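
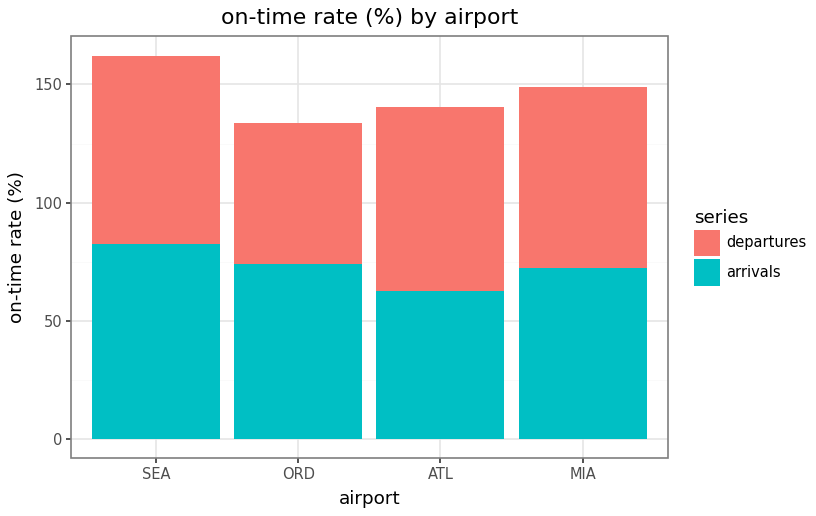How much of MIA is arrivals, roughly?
≈ 80

arrivals top ≈ 80, bottom ≈ 0; segment ≈ 80.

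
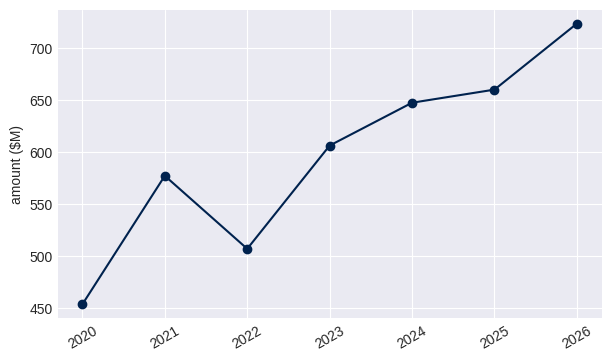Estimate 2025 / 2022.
2025 ≈ 650, 2022 ≈ 500; 650/500 ≈ 1.3.

≈ 1.3×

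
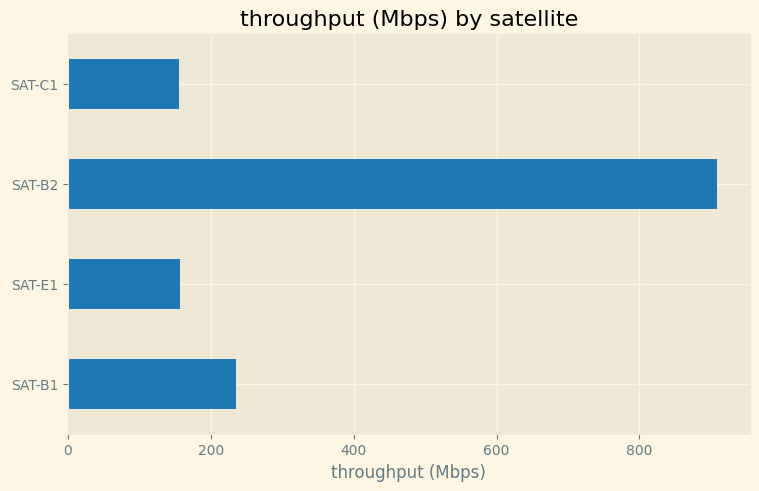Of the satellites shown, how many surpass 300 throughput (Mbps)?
1

Above 300: SAT-B2.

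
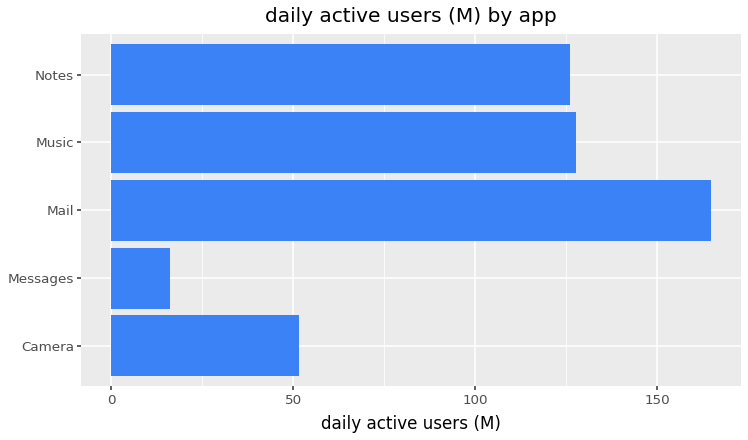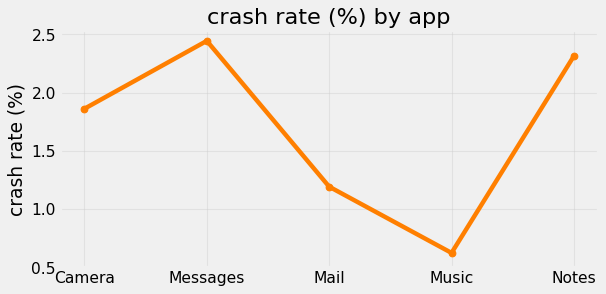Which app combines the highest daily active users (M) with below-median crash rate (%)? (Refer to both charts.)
Mail

Chart 2 median crash rate (%) ≈ 2; below-median apps: Mail, Music. Among those, Mail has the highest daily active users (M) (≈ 160).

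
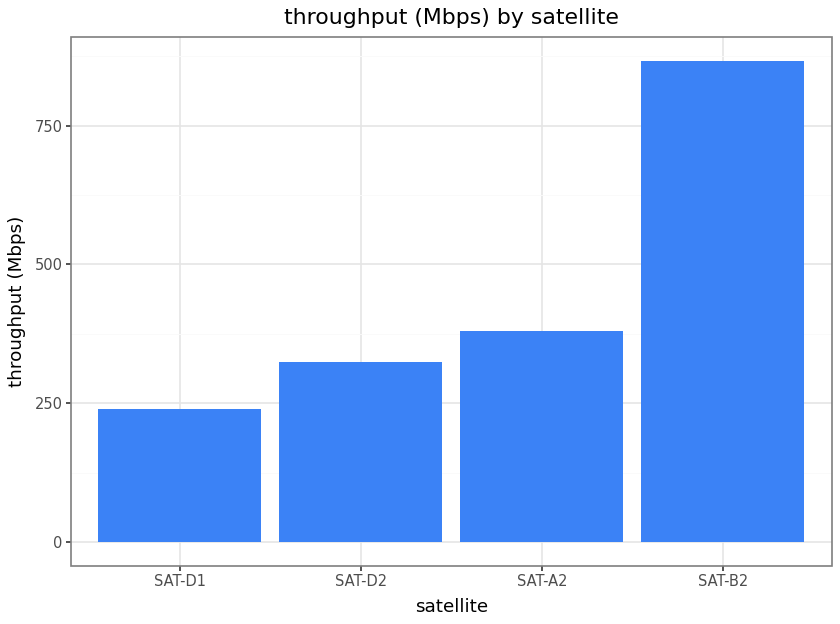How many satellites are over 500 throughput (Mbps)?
1

Above 500: SAT-B2.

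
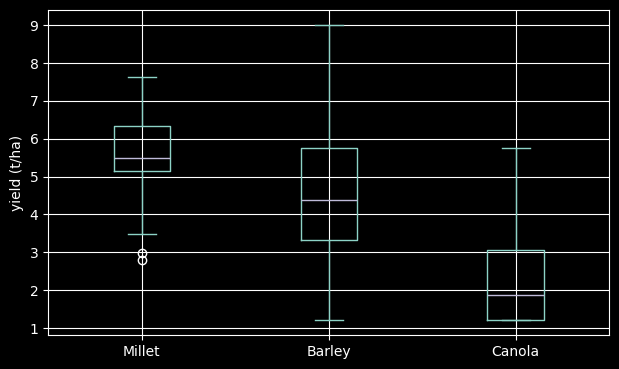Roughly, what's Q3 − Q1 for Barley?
Q3 ≈ 6.0, Q1 ≈ 3.5; IQR ≈ 2.5.

≈ 2.5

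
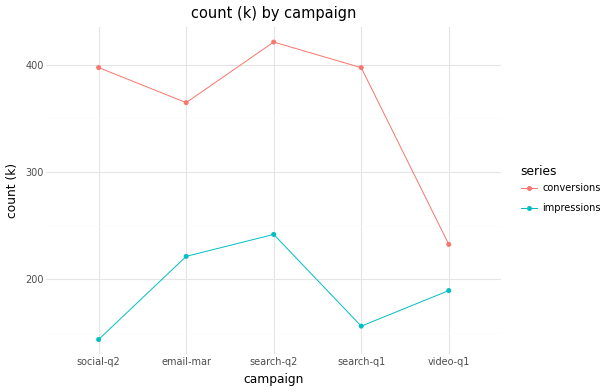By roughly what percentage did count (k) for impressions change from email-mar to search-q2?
email-mar ≈ 225, search-q2 ≈ 250; (250 − 225) / 225 ≈ +11.1%.

≈ +11.1%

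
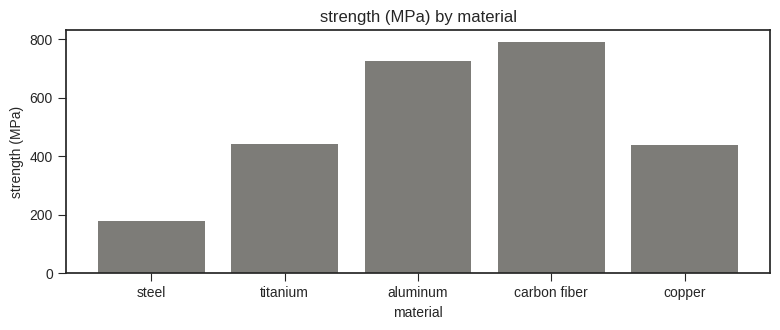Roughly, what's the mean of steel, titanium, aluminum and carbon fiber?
(200 + 400 + 700 + 800) / 4 ≈ 525.

≈ 525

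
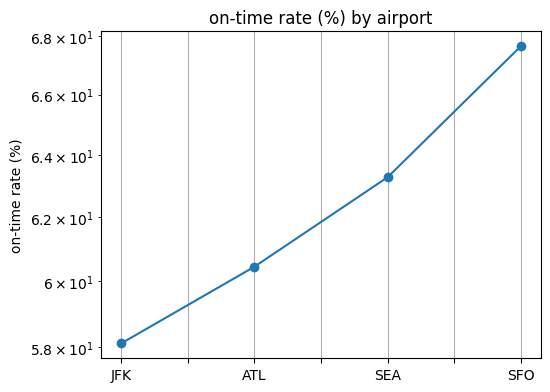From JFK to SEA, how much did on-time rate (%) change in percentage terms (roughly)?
JFK ≈ 58, SEA ≈ 63; (63 − 58) / 58 ≈ +8.6%.

≈ +8.6%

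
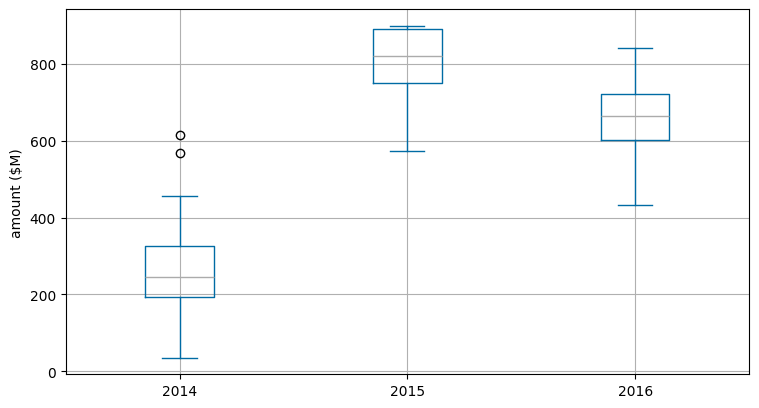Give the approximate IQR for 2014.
Q3 ≈ 350, Q1 ≈ 200; IQR ≈ 150.

≈ 150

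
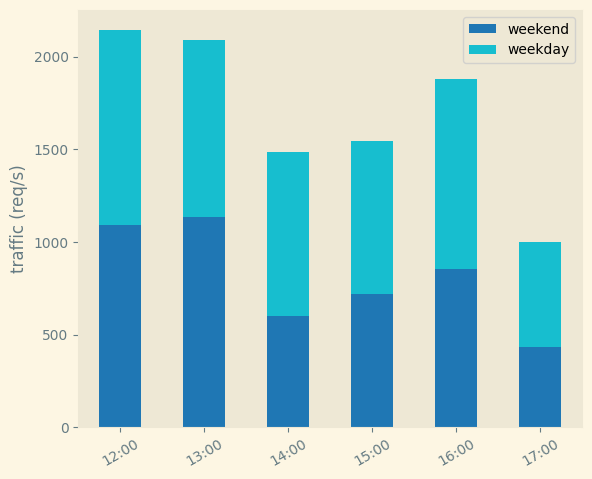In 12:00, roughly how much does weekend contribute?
weekend top ≈ 1000, bottom ≈ 0; segment ≈ 1000.

≈ 1000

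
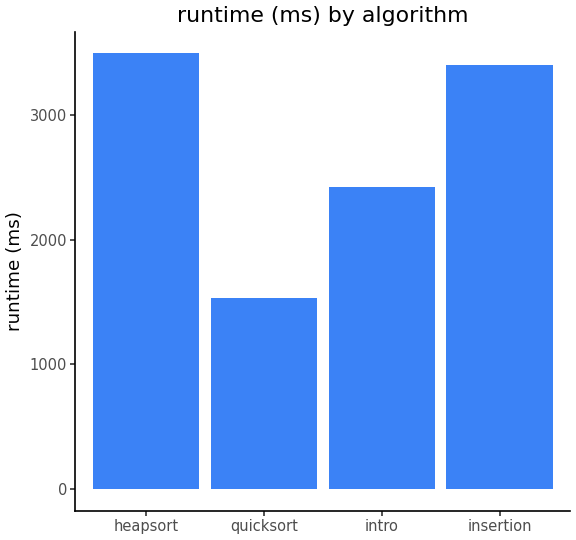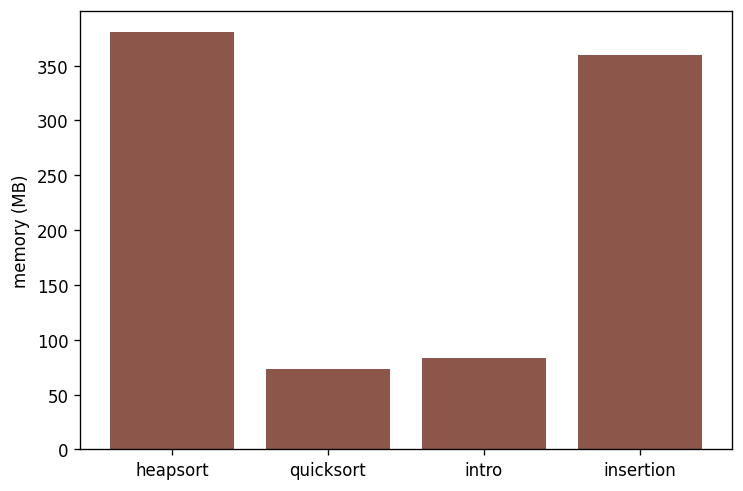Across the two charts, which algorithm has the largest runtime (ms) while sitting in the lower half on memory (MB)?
intro

Chart 2 median memory (MB) ≈ 200; below-median algorithms: quicksort, intro. Among those, intro has the highest runtime (ms) (≈ 2500).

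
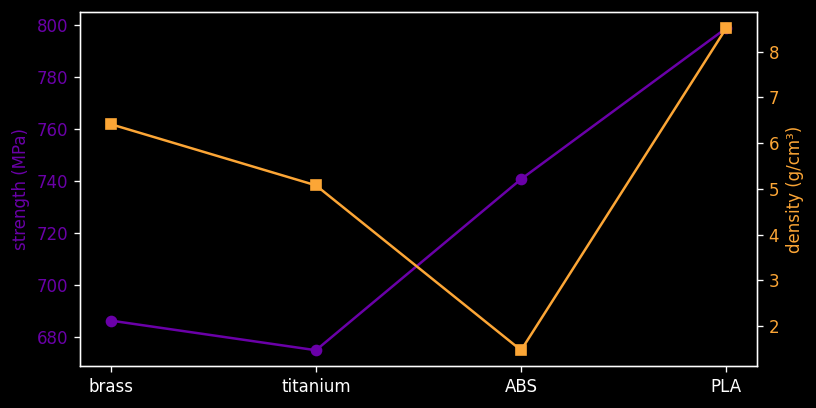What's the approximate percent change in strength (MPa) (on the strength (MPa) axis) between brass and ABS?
≈ +8.8%

brass ≈ 680, ABS ≈ 740; (740 − 680) / 680 ≈ +8.8%.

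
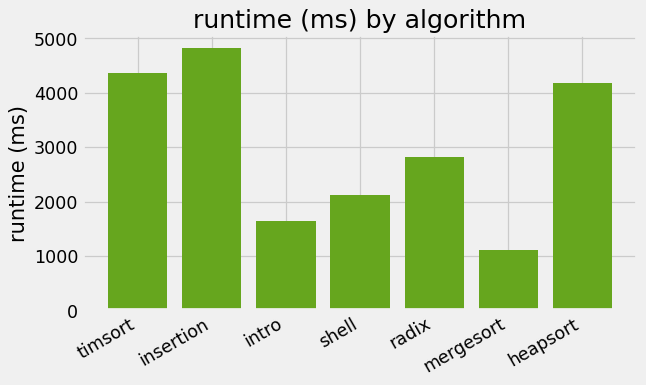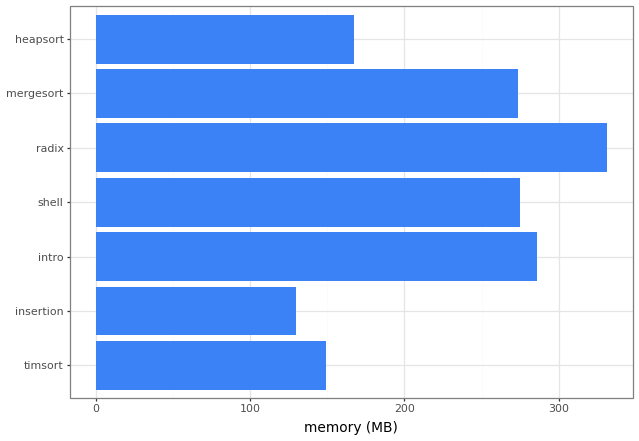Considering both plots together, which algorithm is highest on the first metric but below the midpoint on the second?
insertion

Chart 2 median memory (MB) ≈ 250; below-median algorithms: timsort, insertion, heapsort. Among those, insertion has the highest runtime (ms) (≈ 5000).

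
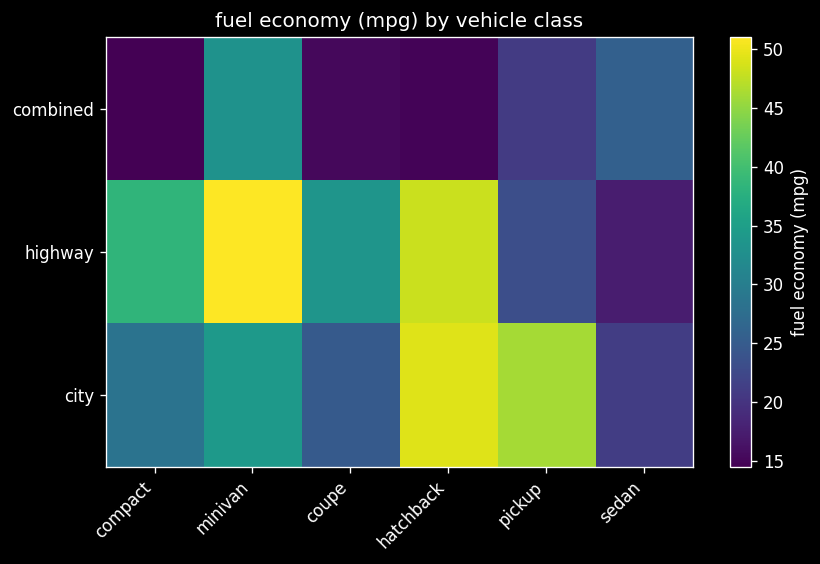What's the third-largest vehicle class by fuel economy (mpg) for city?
minivan

Top 4 for city: hatchback ≈ 50, pickup ≈ 45, minivan ≈ 35, compact ≈ 30.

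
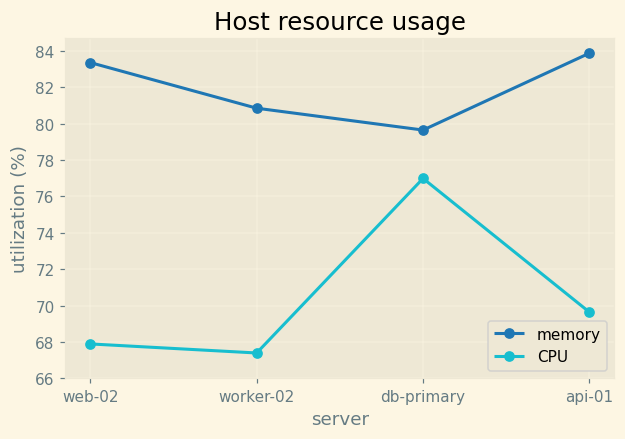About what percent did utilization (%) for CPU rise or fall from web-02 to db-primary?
web-02 ≈ 68, db-primary ≈ 76; (76 − 68) / 68 ≈ +11.8%.

≈ +11.8%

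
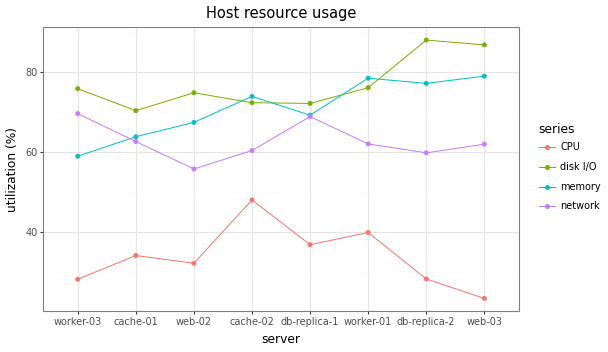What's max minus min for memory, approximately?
≈ 20

Max web-03 ≈ 80, min worker-03 ≈ 60; range ≈ 20.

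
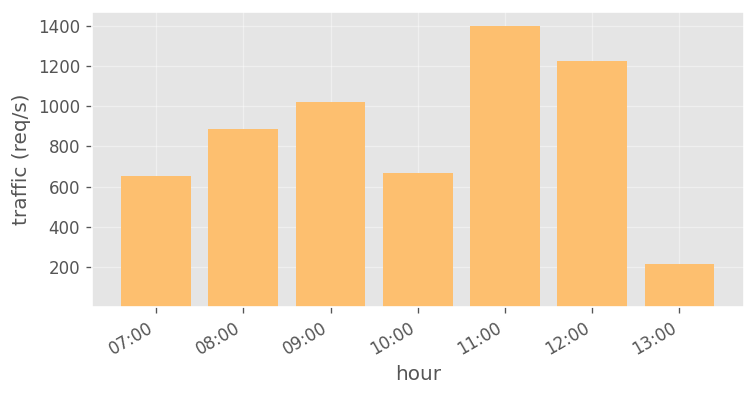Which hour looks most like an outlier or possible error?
13:00 ≈ 200; the rest sit between ≈ 600 and ≈ 1400.

13:00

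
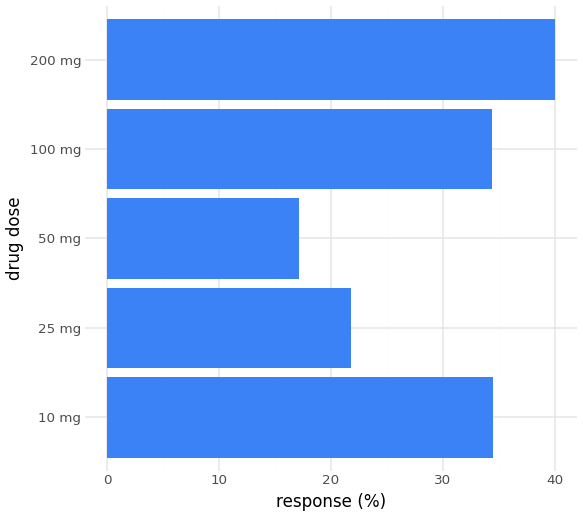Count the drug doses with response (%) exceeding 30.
3

Above 30: 10 mg, 100 mg, 200 mg.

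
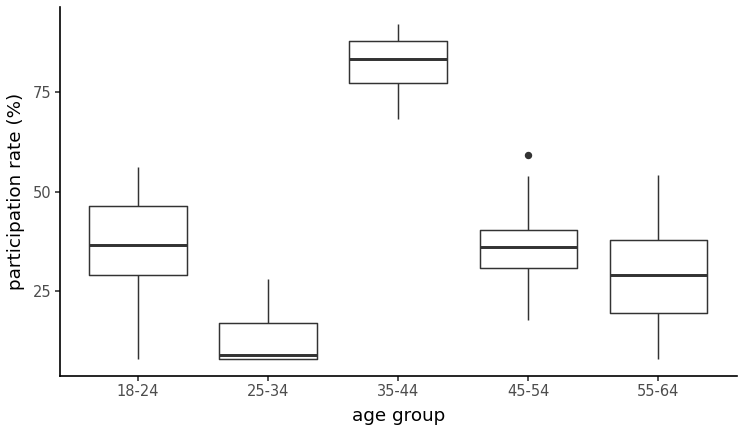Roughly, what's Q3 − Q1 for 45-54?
Q3 ≈ 40, Q1 ≈ 30; IQR ≈ 10.

≈ 10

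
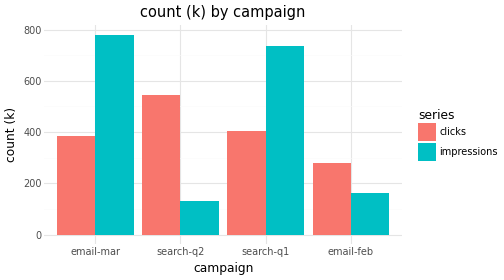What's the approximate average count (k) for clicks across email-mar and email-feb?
≈ 350

(400 + 300) / 2 ≈ 350.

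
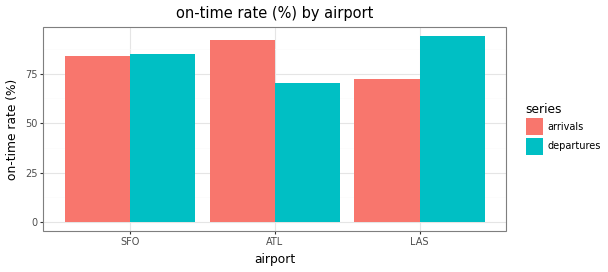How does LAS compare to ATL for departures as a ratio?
LAS ≈ 90, ATL ≈ 70; 90/70 ≈ 1.29.

≈ 1.29×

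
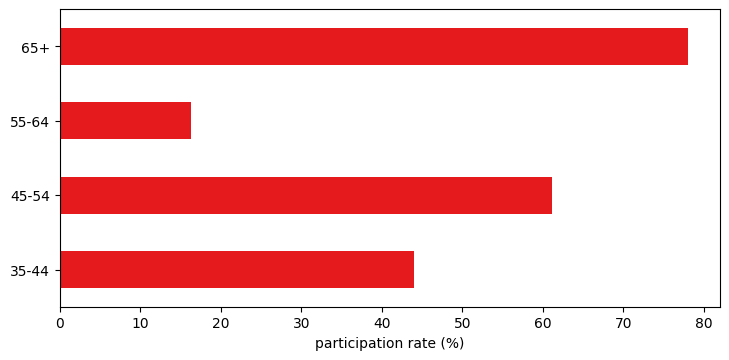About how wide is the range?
≈ 60

Max 65+ ≈ 80, min 55-64 ≈ 20; range ≈ 60.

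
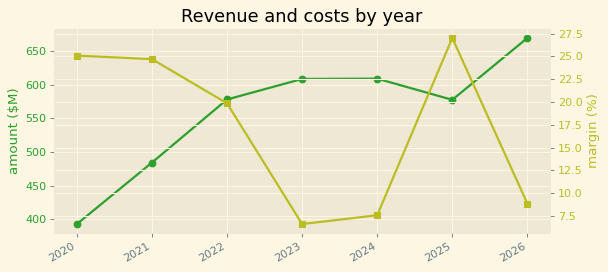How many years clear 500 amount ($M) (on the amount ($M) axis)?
5

Above 500: 2022, 2023, 2024, 2025, 2026.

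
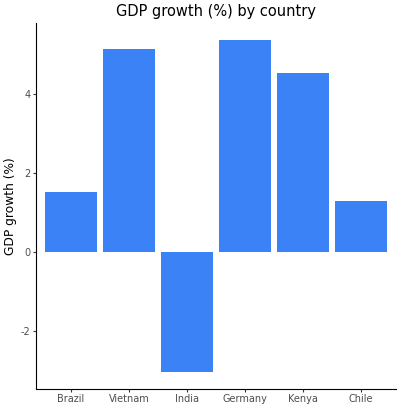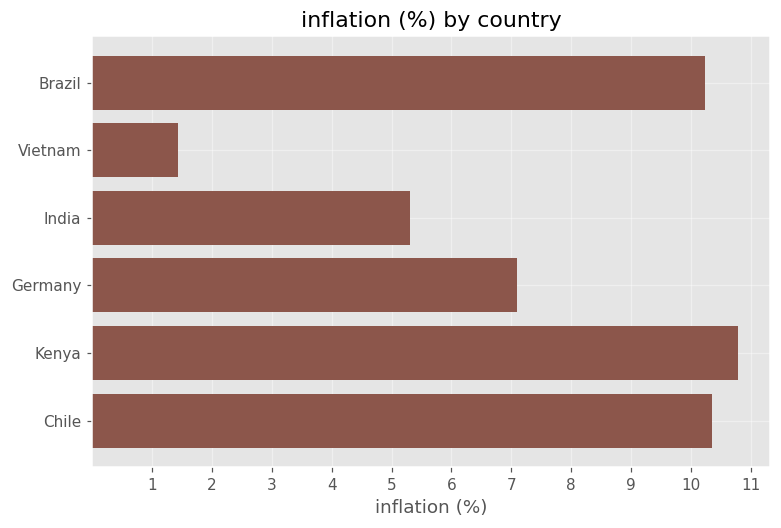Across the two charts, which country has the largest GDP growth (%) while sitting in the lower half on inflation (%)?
Germany

Chart 2 median inflation (%) ≈ 9; below-median countries: Vietnam, India, Germany. Among those, Germany has the highest GDP growth (%) (≈ 5.5).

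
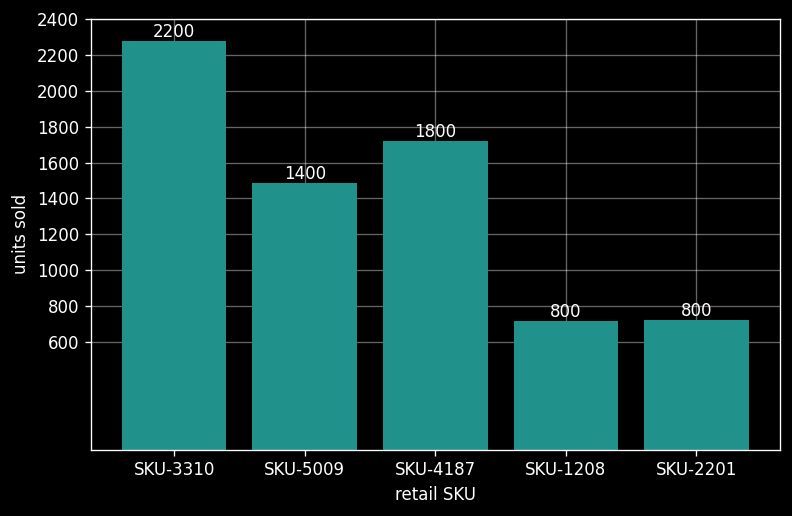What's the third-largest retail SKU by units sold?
Top 4: SKU-3310 ≈ 2200, SKU-4187 ≈ 1800, SKU-5009 ≈ 1400, SKU-2201 ≈ 800.

SKU-5009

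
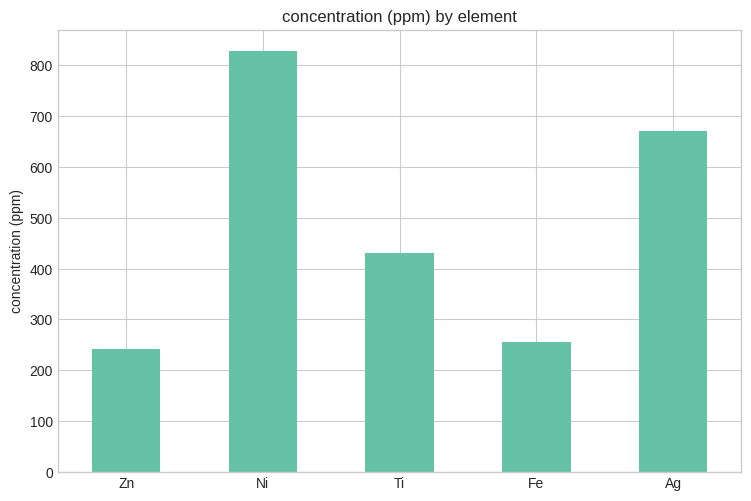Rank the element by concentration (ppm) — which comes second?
Ag

Top 3: Ni ≈ 800, Ag ≈ 700, Ti ≈ 400.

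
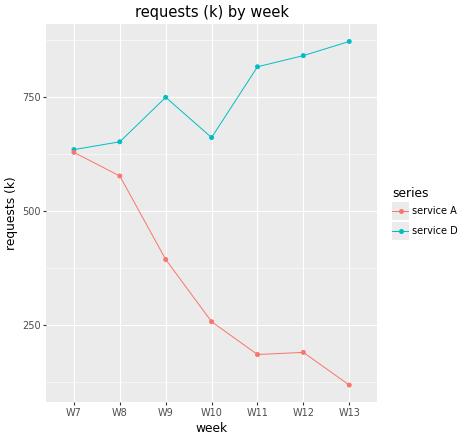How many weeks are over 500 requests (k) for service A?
Above 500: W7, W8.

2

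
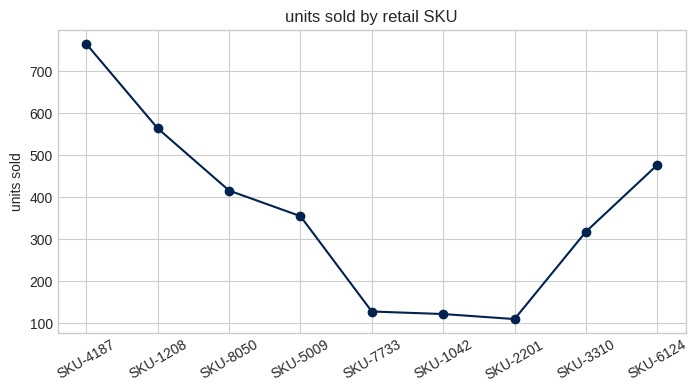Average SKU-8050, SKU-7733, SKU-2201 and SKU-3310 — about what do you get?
(400 + 100 + 100 + 300) / 4 ≈ 225.

≈ 225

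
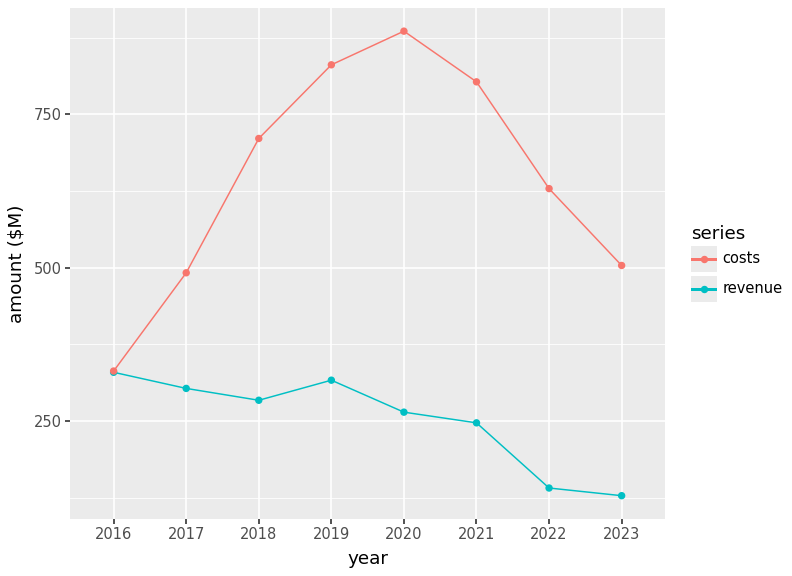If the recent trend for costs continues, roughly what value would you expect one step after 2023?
≈ 350

Last three: 800, 600, 500 → slope ≈ -150/step → next ≈ 350.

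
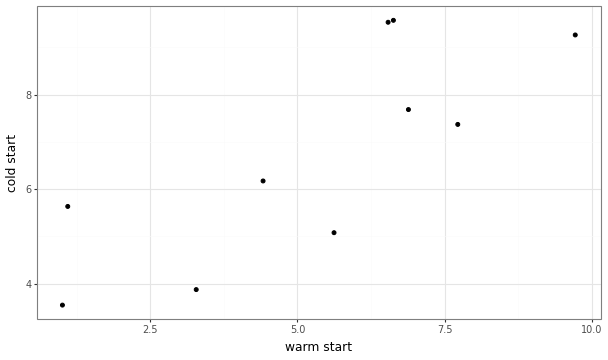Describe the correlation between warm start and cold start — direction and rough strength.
Points are positively correlated; strong (|r| ≈ 0.8).

positive, strong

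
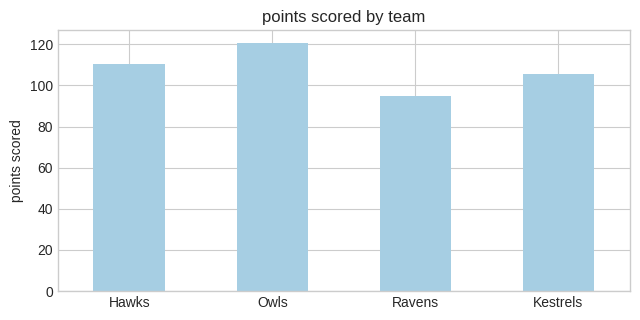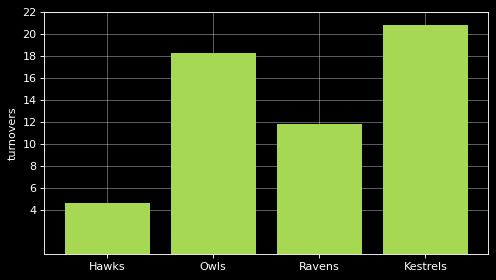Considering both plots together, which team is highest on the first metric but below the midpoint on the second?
Hawks

Chart 2 median turnovers ≈ 16; below-median teams: Hawks, Ravens. Among those, Hawks has the highest points scored (≈ 120).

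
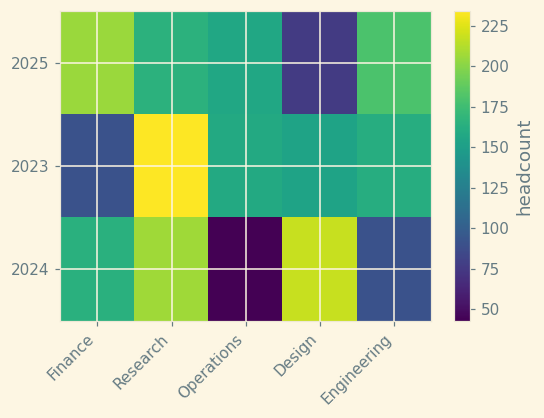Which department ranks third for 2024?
Finance

Top 4 for 2024: Design ≈ 220, Research ≈ 200, Finance ≈ 160, Engineering ≈ 100.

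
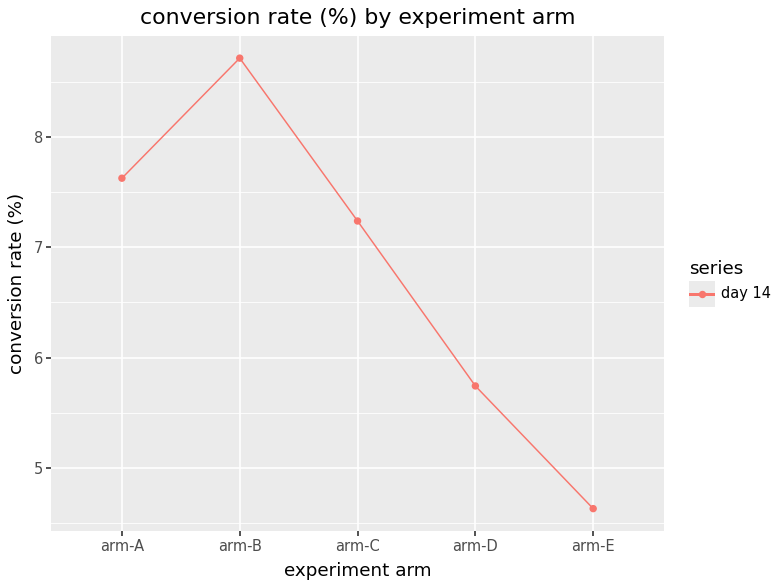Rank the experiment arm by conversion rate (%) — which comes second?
arm-A

Top 3: arm-B ≈ 8.5, arm-A ≈ 7.5, arm-C ≈ 7.0.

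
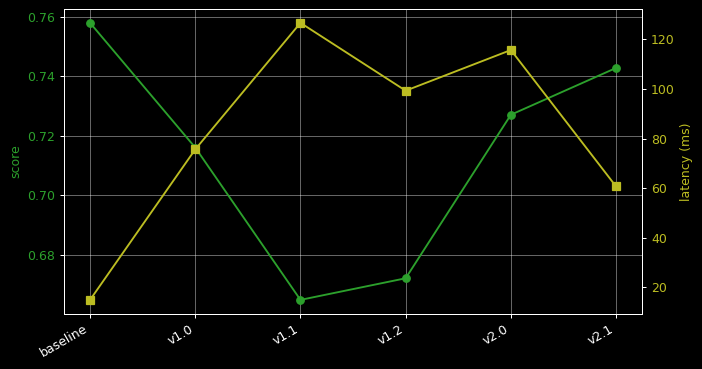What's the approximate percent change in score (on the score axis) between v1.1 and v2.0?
v1.1 ≈ 0.66, v2.0 ≈ 0.73; (0.73 − 0.66) / 0.66 ≈ +10.6%.

≈ +10.6%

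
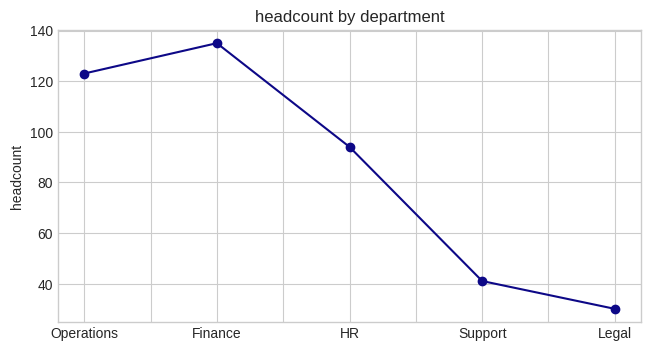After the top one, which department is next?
Top 3: Finance ≈ 140, Operations ≈ 120, HR ≈ 90.

Operations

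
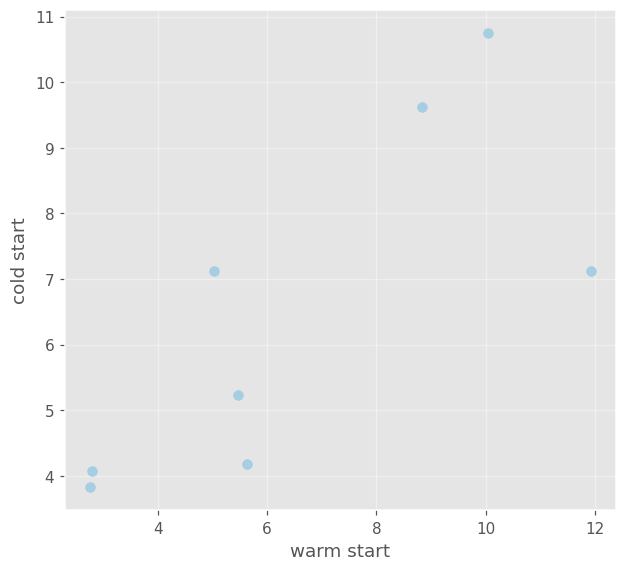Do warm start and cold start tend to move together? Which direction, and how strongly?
positive, strong

Points are positively correlated; strong (|r| ≈ 0.8).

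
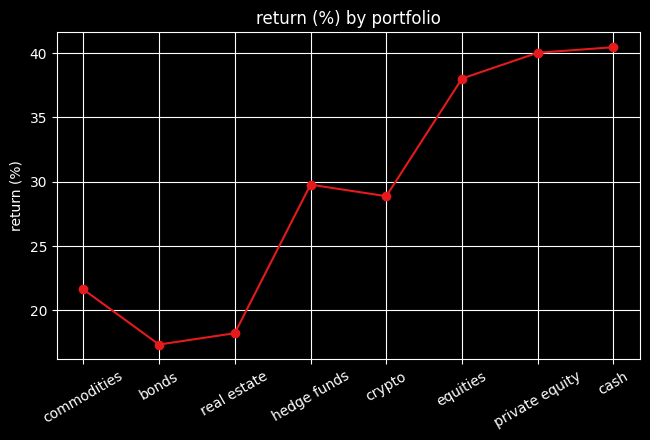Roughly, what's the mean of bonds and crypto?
≈ 23

(18 + 28) / 2 ≈ 23.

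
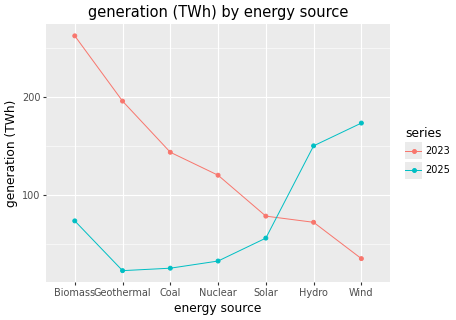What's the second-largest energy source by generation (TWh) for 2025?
Hydro

Top 3 for 2025: Wind ≈ 180, Hydro ≈ 160, Biomass ≈ 80.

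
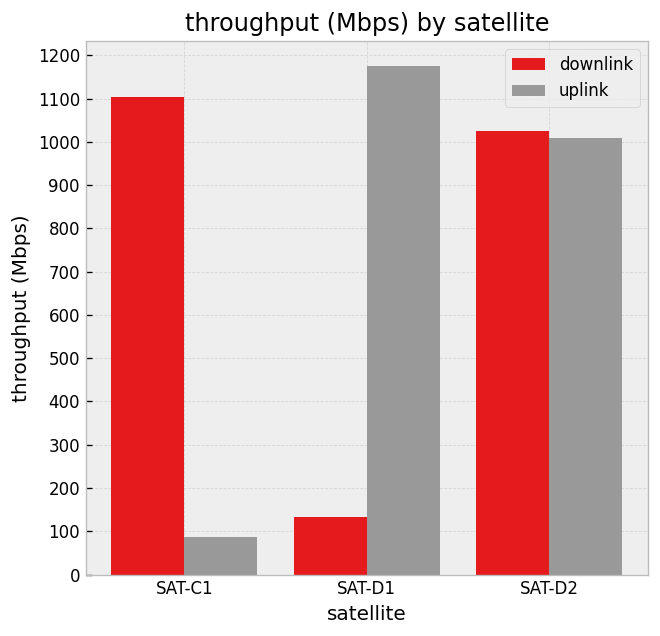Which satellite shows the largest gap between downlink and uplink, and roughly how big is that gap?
SAT-D1, ≈ 1100 Mbps

SAT-D1: downlink ≈ 100, uplink ≈ 1200 → gap ≈ 1100. Next-largest (SAT-C1) is only ≈ 1000.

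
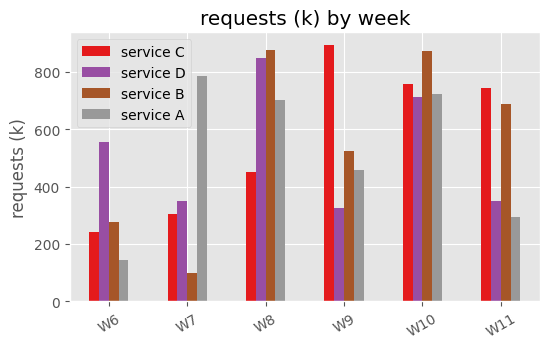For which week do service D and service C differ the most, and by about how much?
W9, ≈ 600 k

W9: service D ≈ 300, service C ≈ 900 → gap ≈ 600. Next-largest (W8) is only ≈ 300.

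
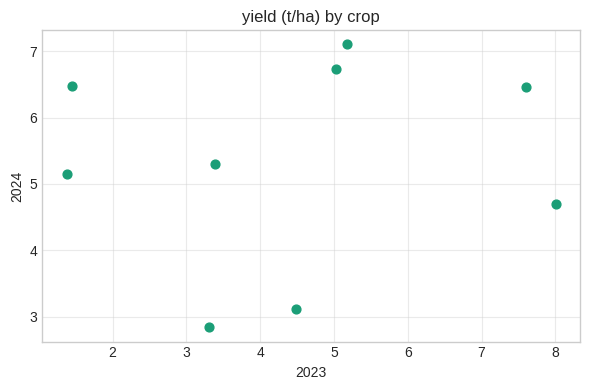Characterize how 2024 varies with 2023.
no clear correlation

Points are roughly uncorrelated; weak (|r| ≈ 0.1).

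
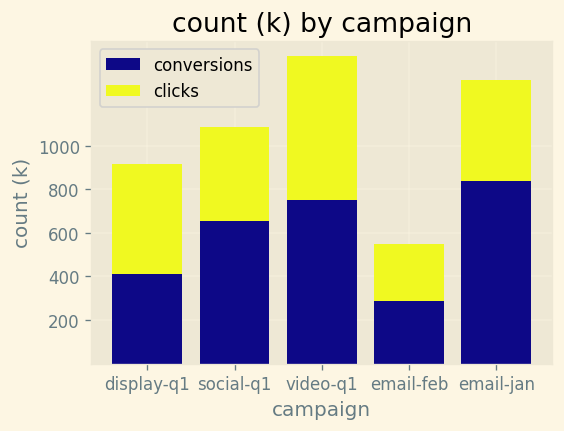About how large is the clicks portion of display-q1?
clicks top ≈ 1000, bottom ≈ 400; segment ≈ 600.

≈ 600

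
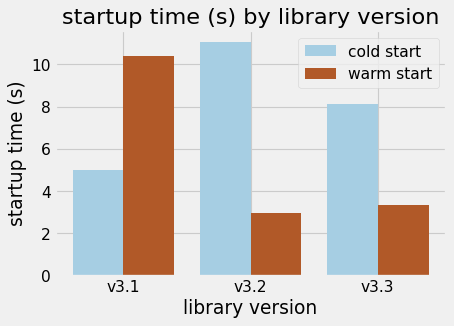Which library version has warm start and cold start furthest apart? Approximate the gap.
v3.2, ≈ 8 s

v3.2: warm start ≈ 3, cold start ≈ 11 → gap ≈ 8. Next-largest (v3.1) is only ≈ 5.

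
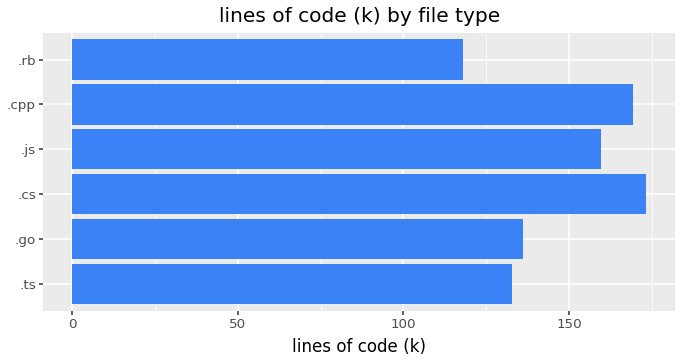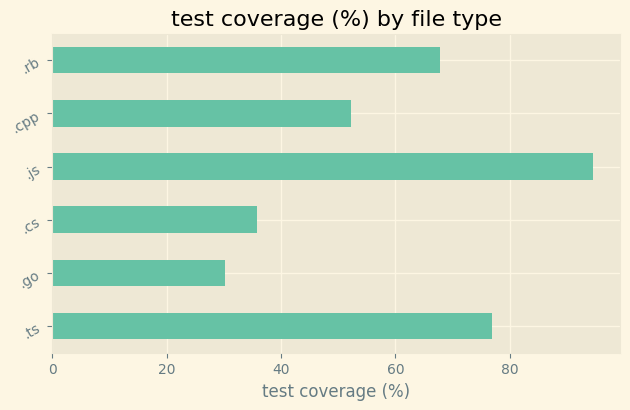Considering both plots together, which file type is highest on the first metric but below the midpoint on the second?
.cs

Chart 2 median test coverage (%) ≈ 60; below-median file types: .go, .cs, .cpp. Among those, .cs has the highest lines of code (k) (≈ 180).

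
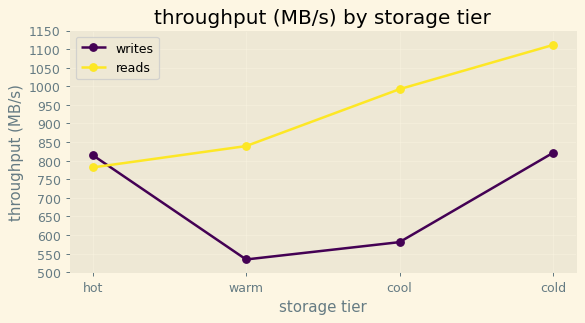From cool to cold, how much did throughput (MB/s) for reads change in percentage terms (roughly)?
≈ +10%

cool ≈ 1000, cold ≈ 1100; (1100 − 1000) / 1000 ≈ +10%.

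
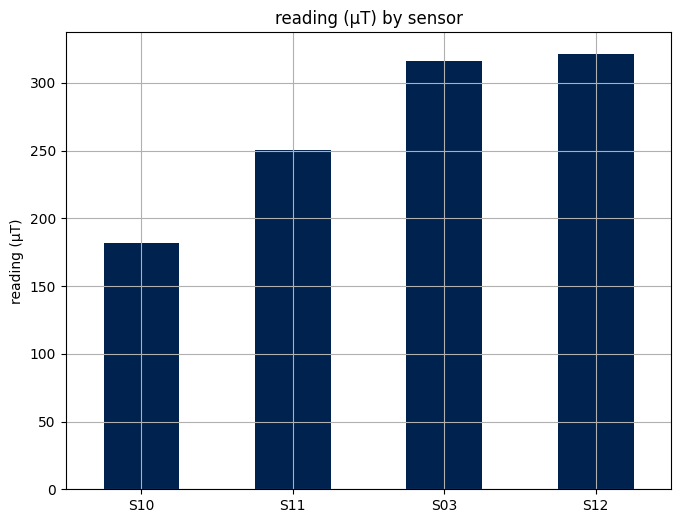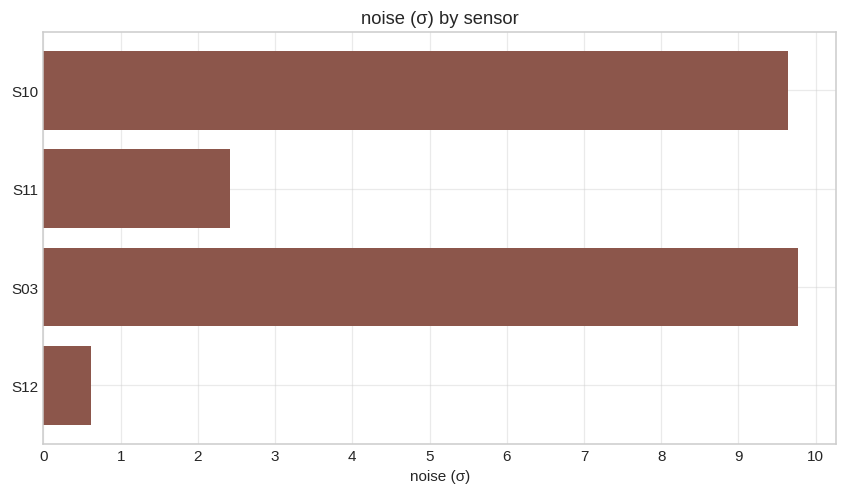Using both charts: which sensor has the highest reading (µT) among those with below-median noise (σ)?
S12

Chart 2 median noise (σ) ≈ 6; below-median sensors: S11, S12. Among those, S12 has the highest reading (µT) (≈ 300).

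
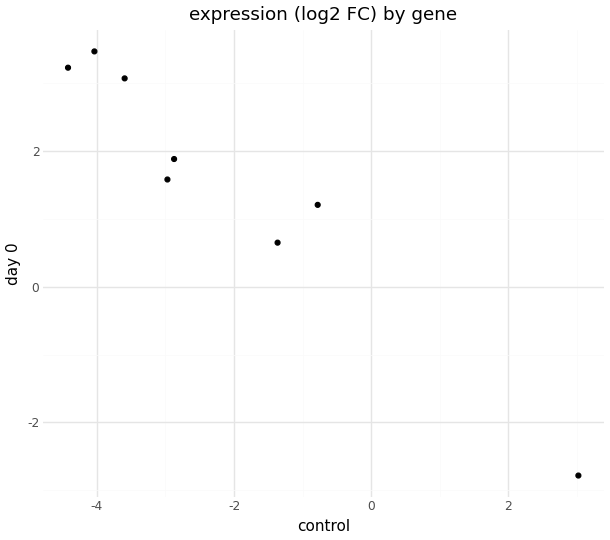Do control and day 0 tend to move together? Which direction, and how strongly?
negative, strong

Points are negatively correlated; strong (|r| ≈ 1.0).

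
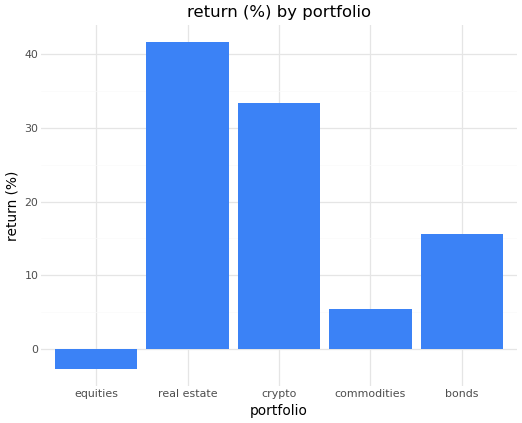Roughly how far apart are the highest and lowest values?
Max real estate ≈ 40, min equities ≈ -5; range ≈ 45.

≈ 45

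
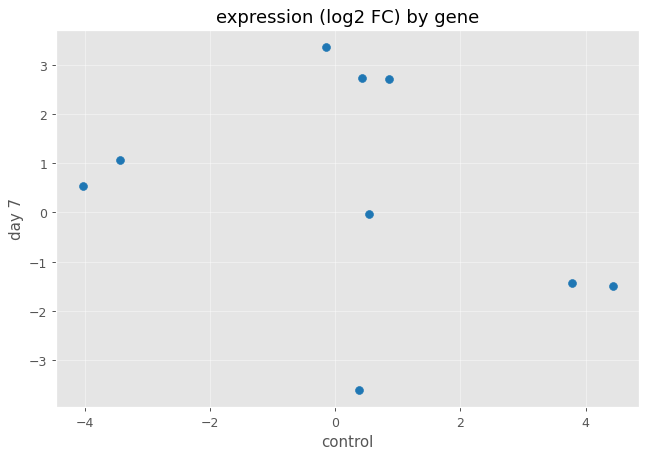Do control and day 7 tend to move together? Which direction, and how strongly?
negative, weak

Points are negatively correlated; weak (|r| ≈ 0.3).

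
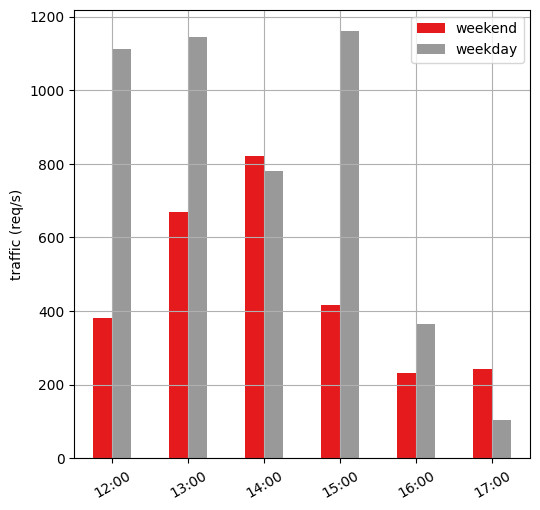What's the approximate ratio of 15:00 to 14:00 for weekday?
≈ 1.5×

15:00 ≈ 1200, 14:00 ≈ 800; 1200/800 ≈ 1.5.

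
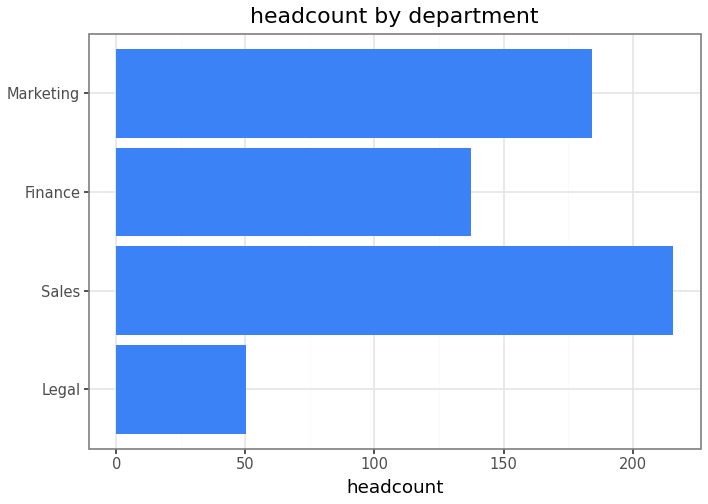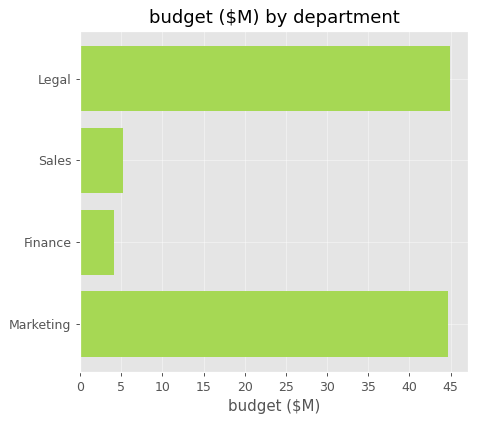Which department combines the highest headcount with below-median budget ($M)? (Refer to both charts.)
Chart 2 median budget ($M) ≈ 25; below-median departments: Sales, Finance. Among those, Sales has the highest headcount (≈ 220).

Sales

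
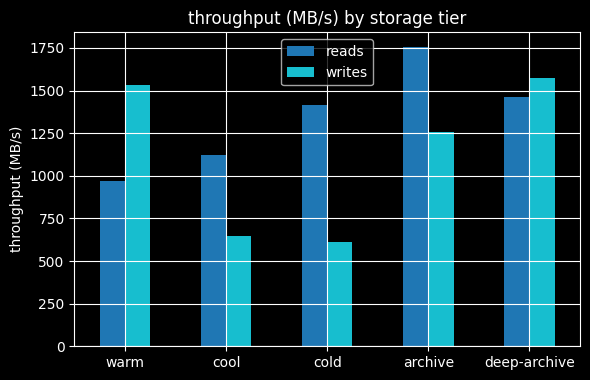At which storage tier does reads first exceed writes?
cool

warm: reads ≈ 1000 vs writes ≈ 1600 (not yet); cool: reads ≈ 1200 vs writes ≈ 600 (first crossover).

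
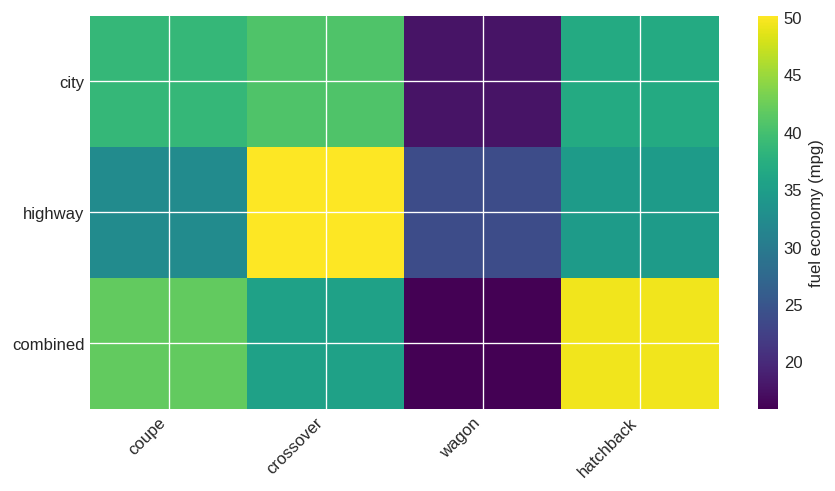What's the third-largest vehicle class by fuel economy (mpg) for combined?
Top 4 for combined: hatchback ≈ 50, coupe ≈ 40, crossover ≈ 35, wagon ≈ 15.

crossover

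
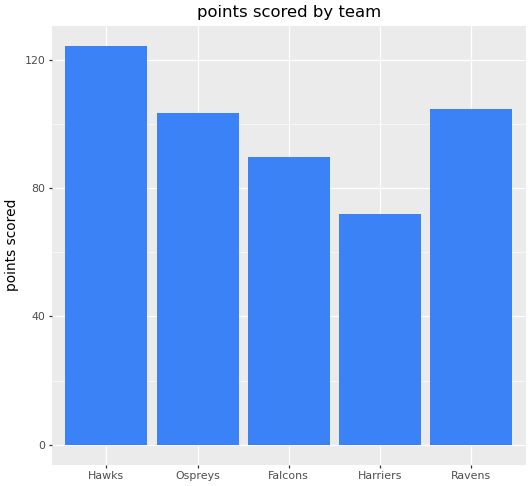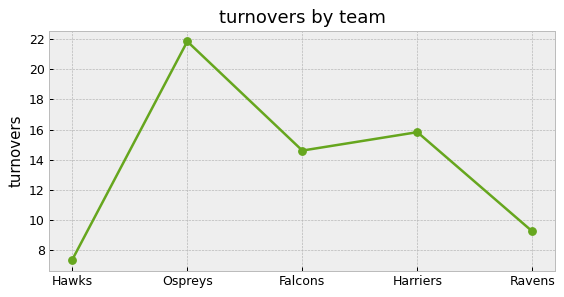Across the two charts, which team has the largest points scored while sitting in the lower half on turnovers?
Hawks

Chart 2 median turnovers ≈ 15; below-median teams: Hawks, Ravens. Among those, Hawks has the highest points scored (≈ 120).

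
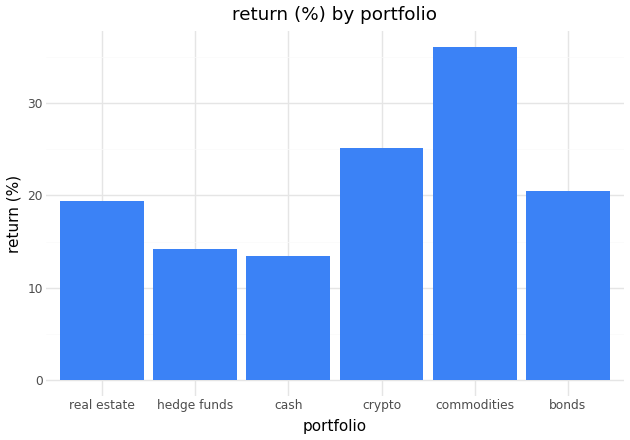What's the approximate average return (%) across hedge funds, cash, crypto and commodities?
(15 + 15 + 25 + 35) / 4 ≈ 22.

≈ 22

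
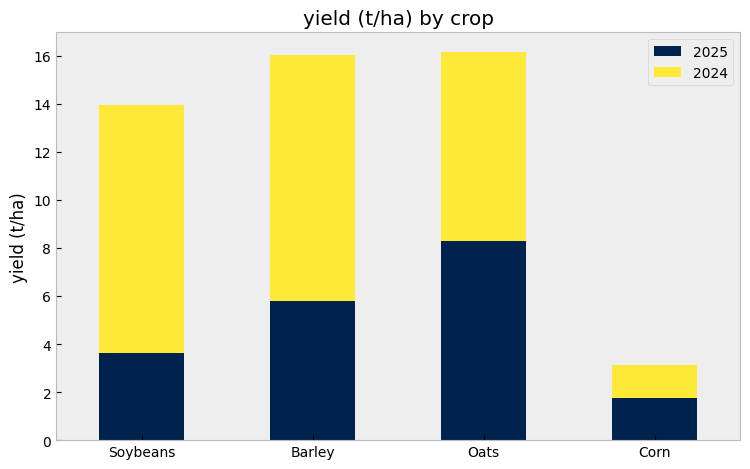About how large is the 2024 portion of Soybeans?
2024 top ≈ 14, bottom ≈ 4; segment ≈ 10.

≈ 10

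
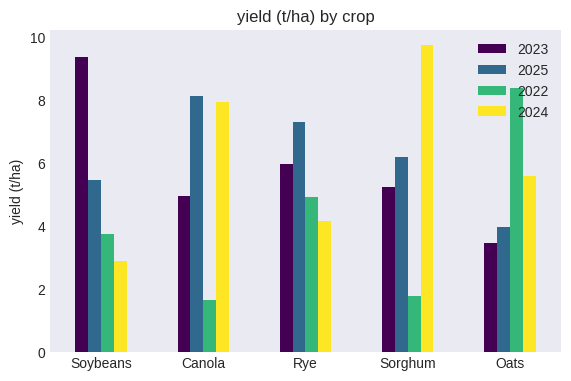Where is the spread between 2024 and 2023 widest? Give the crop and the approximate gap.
Soybeans, ≈ 6 t/ha

Soybeans: 2024 ≈ 3, 2023 ≈ 9 → gap ≈ 6. Next-largest (Sorghum) is only ≈ 5.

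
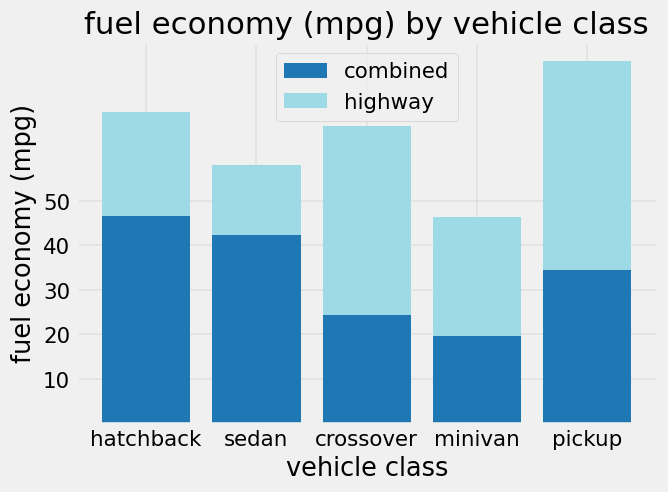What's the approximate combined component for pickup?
combined top ≈ 30, bottom ≈ 0; segment ≈ 30.

≈ 30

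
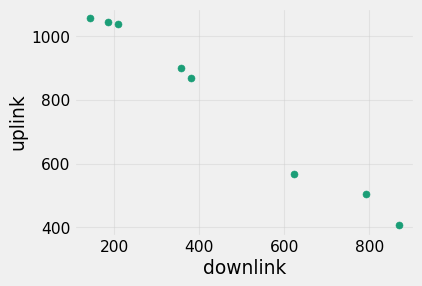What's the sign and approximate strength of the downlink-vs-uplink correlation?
negative, strong

Points are negatively correlated; strong (|r| ≈ 1.0).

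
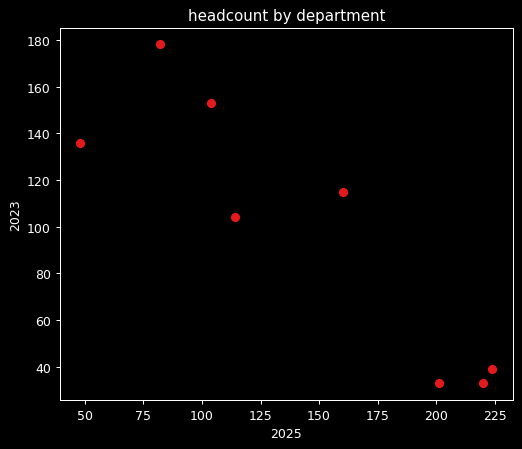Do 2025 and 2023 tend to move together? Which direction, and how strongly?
Points are negatively correlated; strong (|r| ≈ 0.9).

negative, strong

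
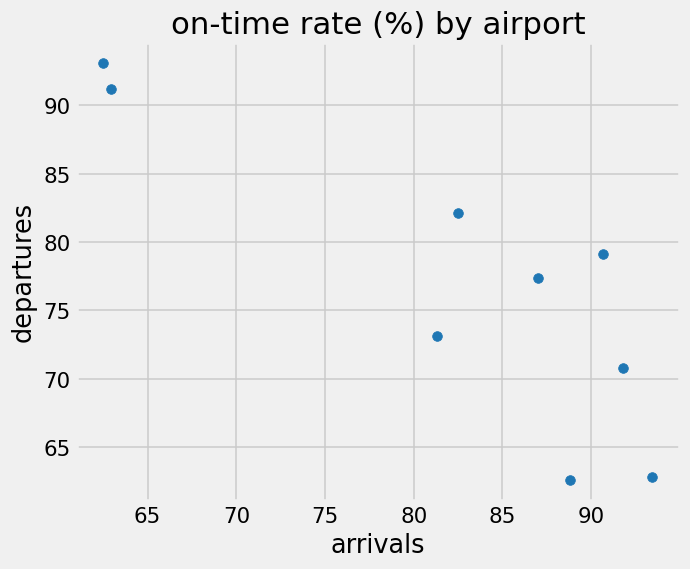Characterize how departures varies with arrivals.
negative, strong

Points are negatively correlated; strong (|r| ≈ 0.9).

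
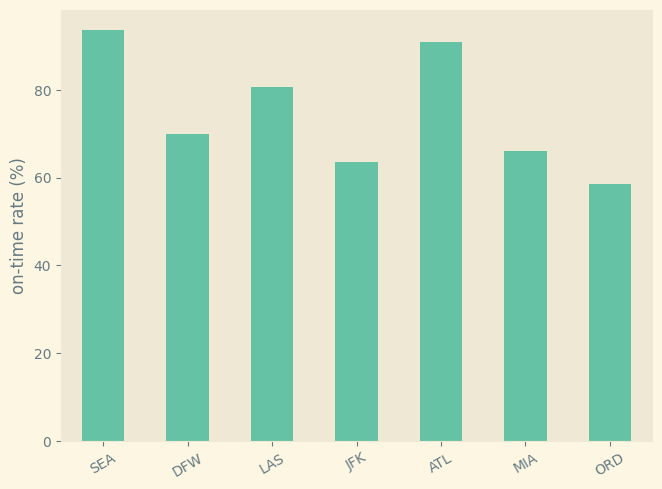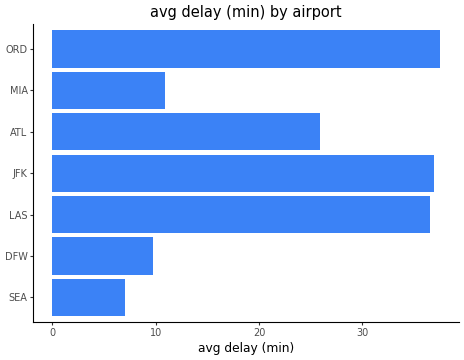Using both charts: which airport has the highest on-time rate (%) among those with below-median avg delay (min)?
Chart 2 median avg delay (min) ≈ 25; below-median airports: SEA, DFW, MIA. Among those, SEA has the highest on-time rate (%) (≈ 90).

SEA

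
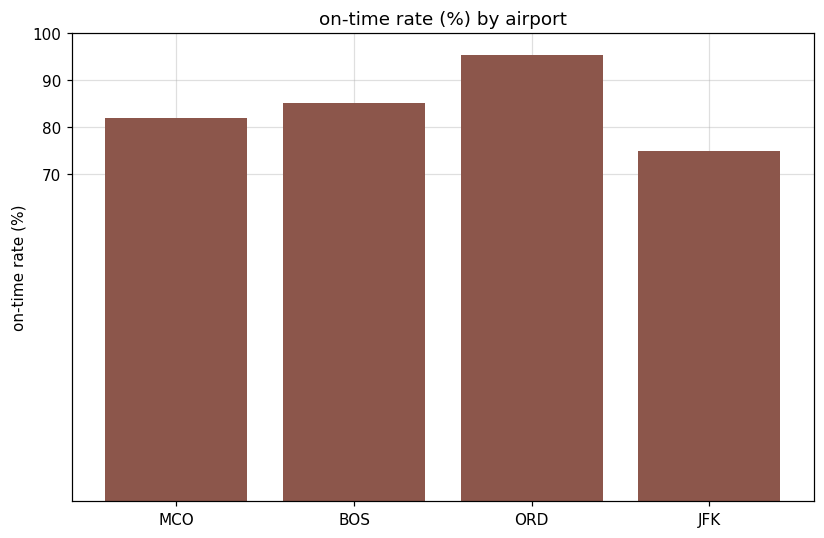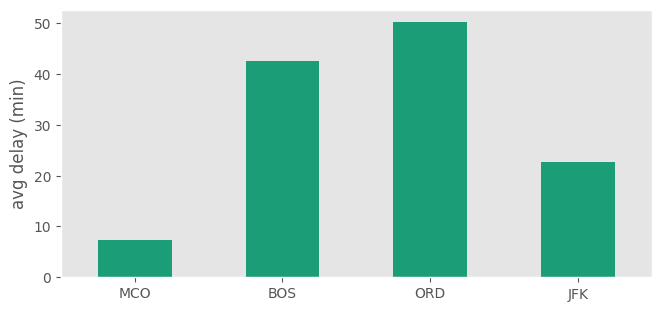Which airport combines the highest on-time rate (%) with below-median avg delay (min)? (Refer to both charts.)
MCO

Chart 2 median avg delay (min) ≈ 35; below-median airports: MCO, JFK. Among those, MCO has the highest on-time rate (%) (≈ 80).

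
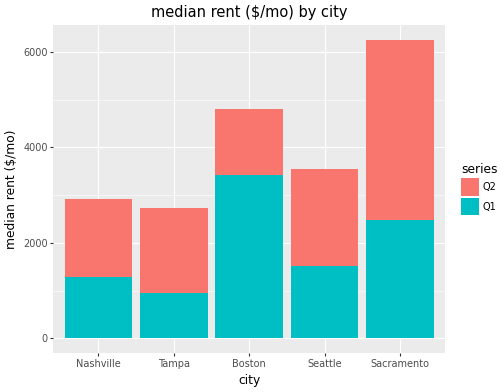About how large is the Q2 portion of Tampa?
≈ 2000

Q2 top ≈ 3000, bottom ≈ 1000; segment ≈ 2000.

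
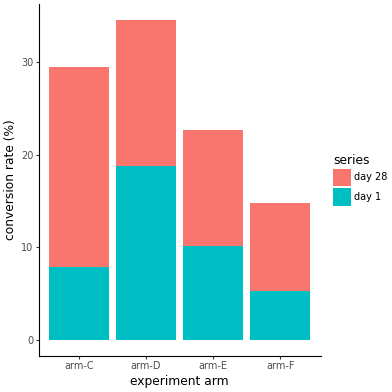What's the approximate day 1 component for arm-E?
day 1 top ≈ 10, bottom ≈ 0; segment ≈ 10.

≈ 10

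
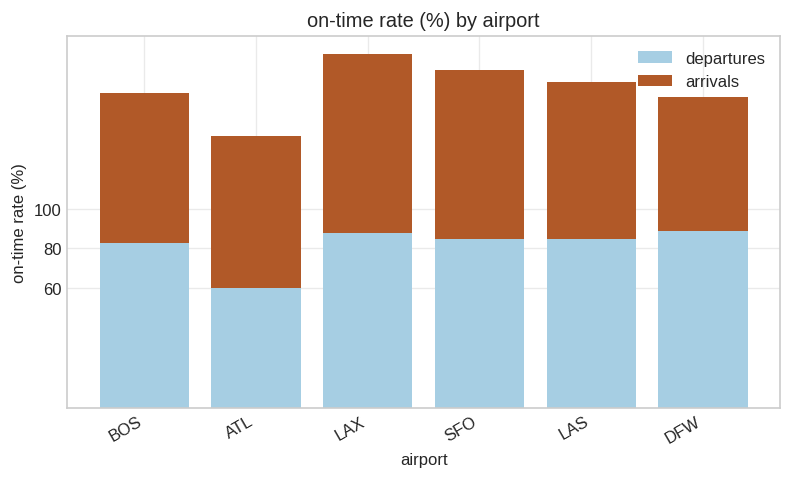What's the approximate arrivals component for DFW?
≈ 80

arrivals top ≈ 160, bottom ≈ 80; segment ≈ 80.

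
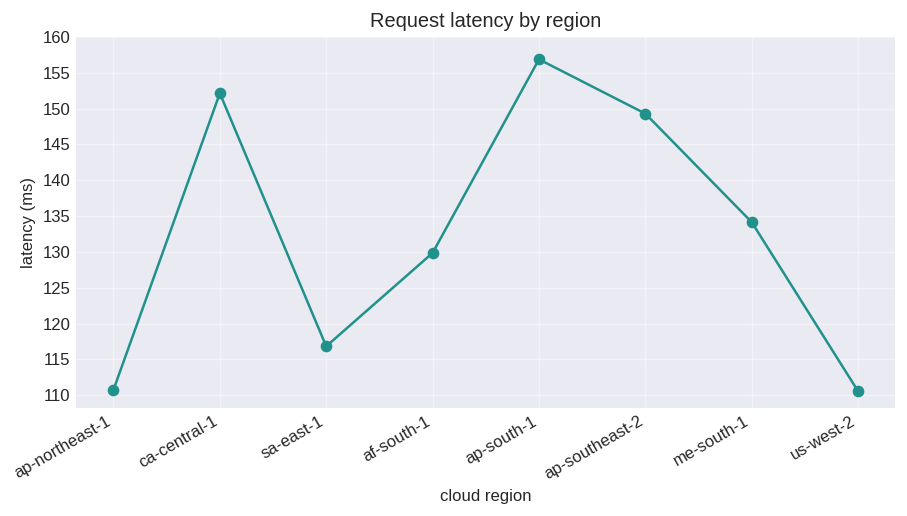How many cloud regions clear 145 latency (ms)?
Above 145: ca-central-1, ap-south-1, ap-southeast-2.

3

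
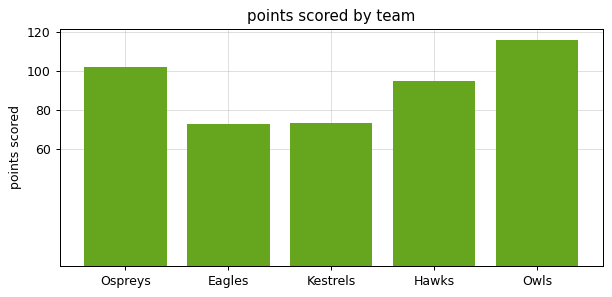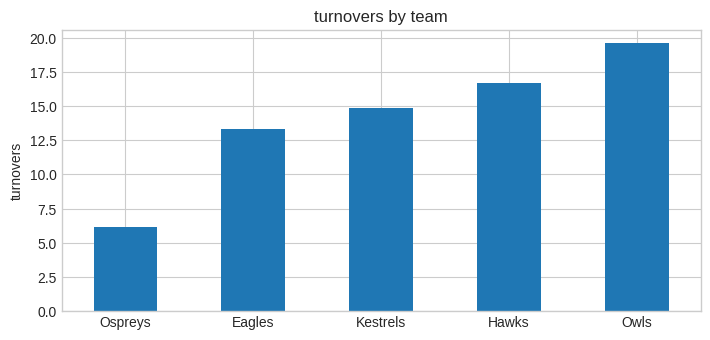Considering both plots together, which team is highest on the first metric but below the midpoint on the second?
Chart 2 median turnovers ≈ 14; below-median teams: Ospreys, Eagles. Among those, Ospreys has the highest points scored (≈ 100).

Ospreys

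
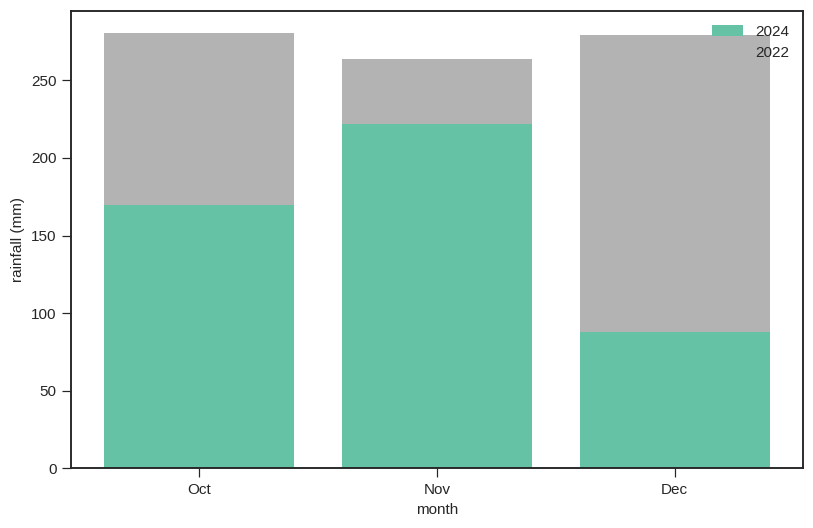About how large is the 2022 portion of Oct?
≈ 100

2022 top ≈ 275, bottom ≈ 175; segment ≈ 100.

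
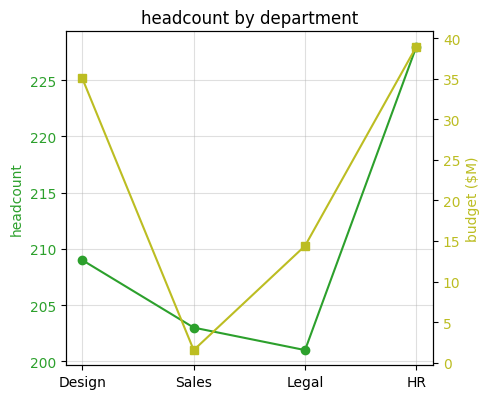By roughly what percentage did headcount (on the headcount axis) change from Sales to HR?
Sales ≈ 205, HR ≈ 230; (230 − 205) / 205 ≈ +12.2%.

≈ +12.2%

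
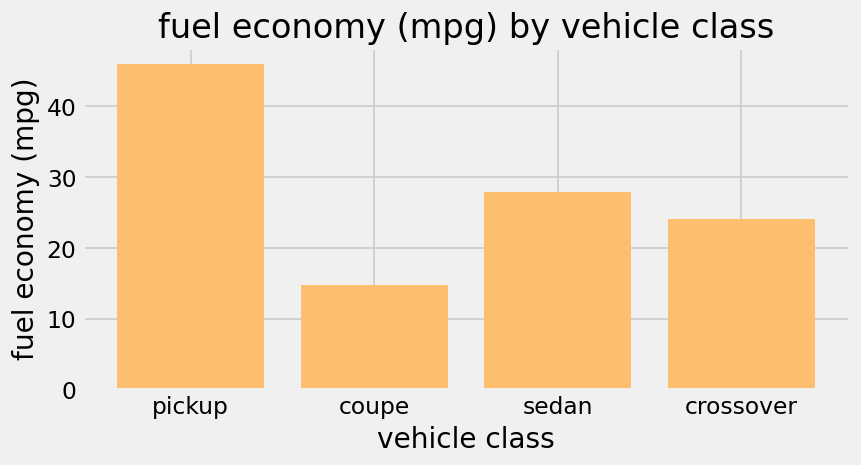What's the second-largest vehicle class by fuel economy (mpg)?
sedan

Top 3: pickup ≈ 45, sedan ≈ 30, crossover ≈ 25.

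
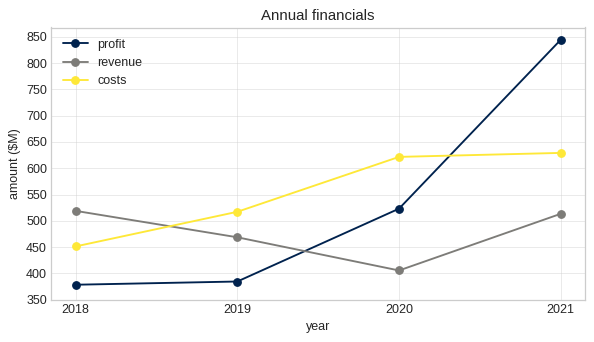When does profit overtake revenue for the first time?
2020

2019: profit ≈ 400 vs revenue ≈ 450 (not yet); 2020: profit ≈ 500 vs revenue ≈ 400 (first crossover).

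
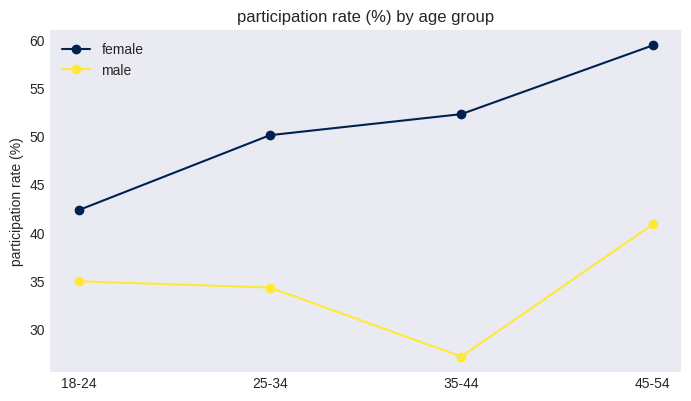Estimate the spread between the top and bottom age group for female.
Max 45-54 ≈ 60, min 18-24 ≈ 40; range ≈ 20.

≈ 20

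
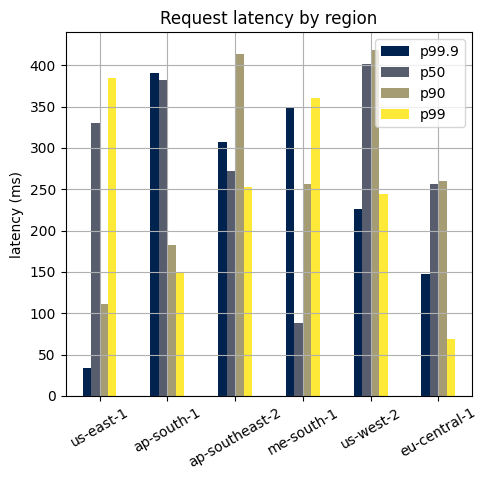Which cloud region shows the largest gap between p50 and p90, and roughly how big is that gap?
us-east-1: p50 ≈ 350, p90 ≈ 100 → gap ≈ 250. Next-largest (ap-south-1) is only ≈ 200.

us-east-1, ≈ 250 ms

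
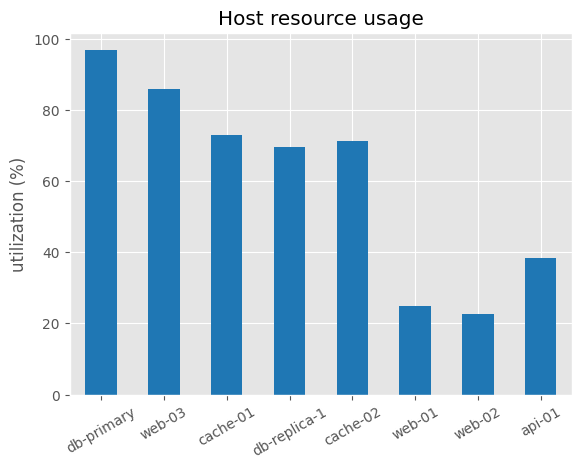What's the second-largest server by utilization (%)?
web-03

Top 3: db-primary ≈ 100, web-03 ≈ 90, cache-01 ≈ 70.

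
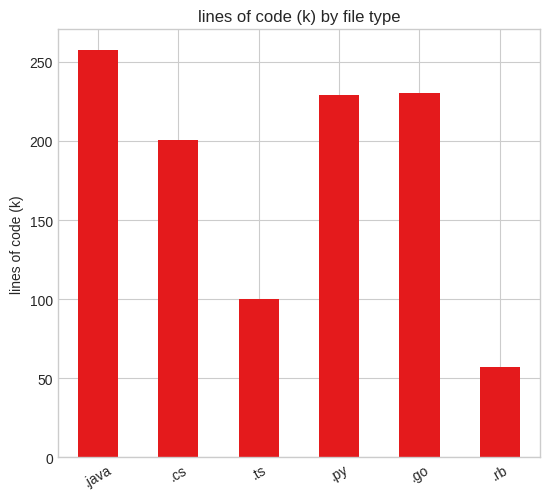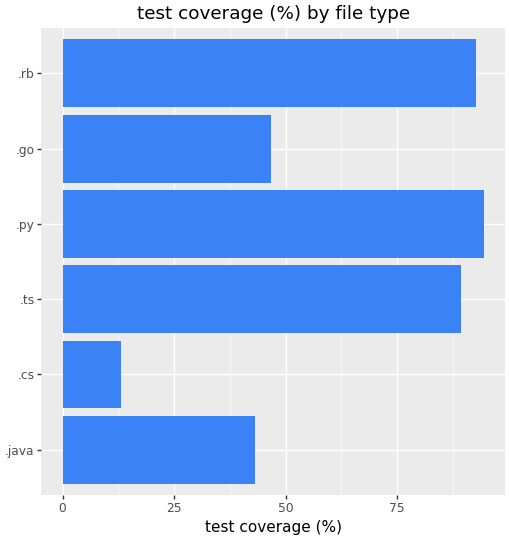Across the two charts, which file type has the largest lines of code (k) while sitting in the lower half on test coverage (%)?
.java

Chart 2 median test coverage (%) ≈ 70; below-median file types: .java, .cs, .go. Among those, .java has the highest lines of code (k) (≈ 250).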